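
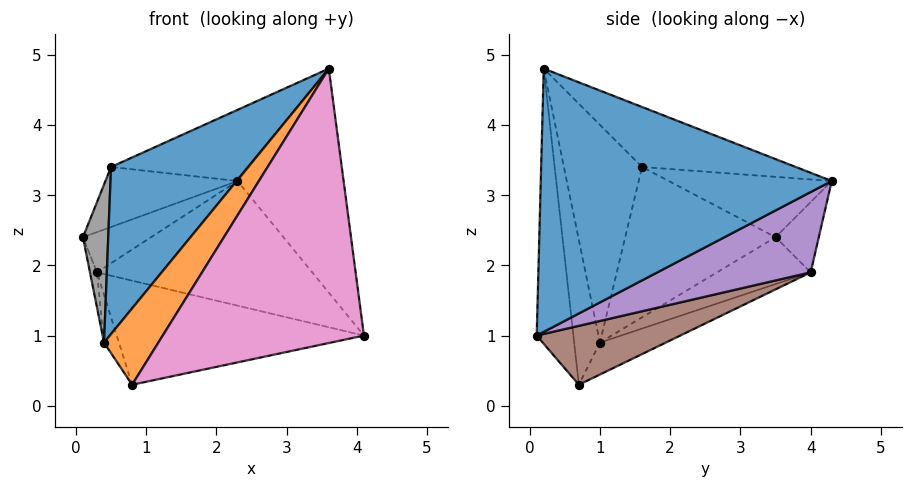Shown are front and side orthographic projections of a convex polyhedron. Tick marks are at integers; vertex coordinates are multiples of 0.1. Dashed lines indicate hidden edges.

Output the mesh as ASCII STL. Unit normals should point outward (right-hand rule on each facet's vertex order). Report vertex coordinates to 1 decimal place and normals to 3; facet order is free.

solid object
 facet normal 0.933 0.340 0.114
  outer loop
   vertex 3.6 0.2 4.8
   vertex 4.1 0.1 1.0
   vertex 2.3 4.3 3.2
  endloop
 endfacet
 facet normal -0.430 0.348 0.833
  outer loop
   vertex 0.5 1.6 3.4
   vertex 2.3 4.3 3.2
   vertex 0.1 3.5 2.4
  endloop
 endfacet
 facet normal -0.295 0.265 0.918
  outer loop
   vertex 0.5 1.6 3.4
   vertex 3.6 0.2 4.8
   vertex 2.3 4.3 3.2
  endloop
 endfacet
 facet normal -0.454 0.714 0.533
  outer loop
   vertex 0.3 4.0 1.9
   vertex 0.1 3.5 2.4
   vertex 2.3 4.3 3.2
  endloop
 endfacet
 facet normal 0.394 0.553 -0.734
  outer loop
   vertex 0.3 4.0 1.9
   vertex 2.3 4.3 3.2
   vertex 4.1 0.1 1.0
  endloop
 endfacet
 facet normal 0.263 0.453 -0.852
  outer loop
   vertex 0.8 0.7 0.3
   vertex 0.3 4.0 1.9
   vertex 4.1 0.1 1.0
  endloop
 endfacet
 facet normal -0.179 -0.984 0.002
  outer loop
   vertex 0.8 0.7 0.3
   vertex 4.1 0.1 1.0
   vertex 3.6 0.2 4.8
  endloop
 endfacet
 facet normal -0.983 -0.165 0.079
  outer loop
   vertex 0.4 1.0 0.9
   vertex 0.5 1.6 3.4
   vertex 0.1 3.5 2.4
  endloop
 endfacet
 facet normal -0.949 0.071 -0.308
  outer loop
   vertex 0.4 1.0 0.9
   vertex 0.1 3.5 2.4
   vertex 0.3 4.0 1.9
  endloop
 endfacet
 facet normal -0.776 0.176 -0.605
  outer loop
   vertex 0.4 1.0 0.9
   vertex 0.3 4.0 1.9
   vertex 0.8 0.7 0.3
  endloop
 endfacet
 facet normal -0.483 -0.847 0.223
  outer loop
   vertex 0.4 1.0 0.9
   vertex 3.6 0.2 4.8
   vertex 0.5 1.6 3.4
  endloop
 endfacet
 facet normal -0.423 -0.891 0.164
  outer loop
   vertex 0.4 1.0 0.9
   vertex 0.8 0.7 0.3
   vertex 3.6 0.2 4.8
  endloop
 endfacet
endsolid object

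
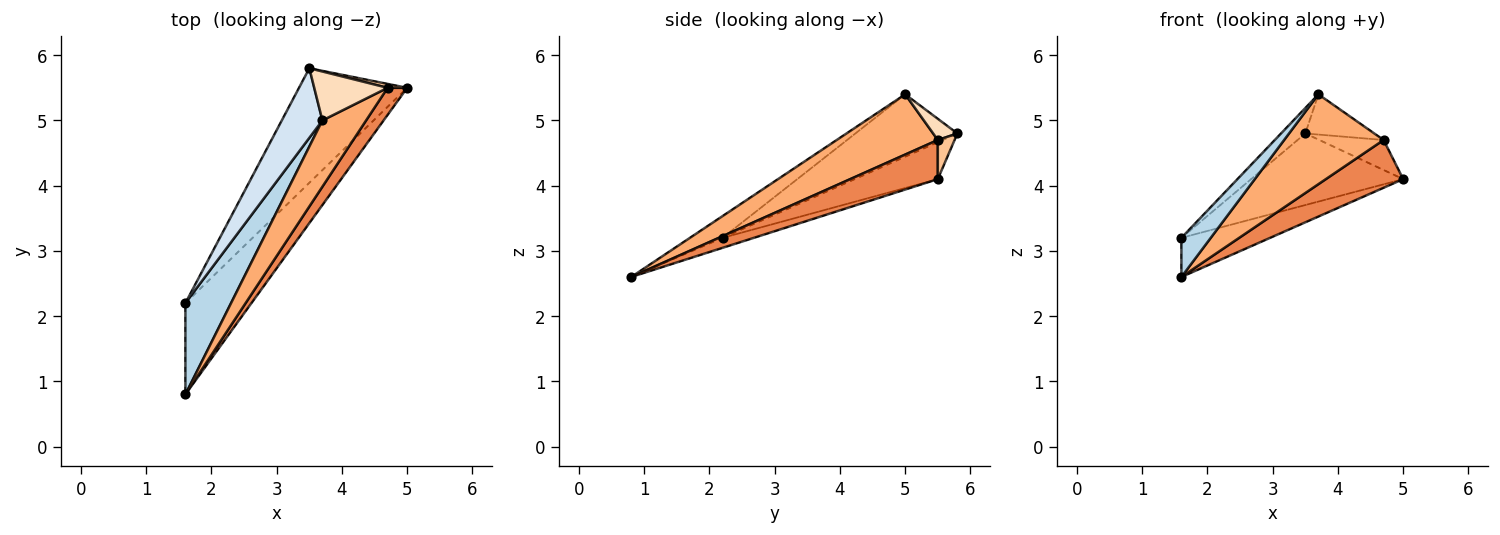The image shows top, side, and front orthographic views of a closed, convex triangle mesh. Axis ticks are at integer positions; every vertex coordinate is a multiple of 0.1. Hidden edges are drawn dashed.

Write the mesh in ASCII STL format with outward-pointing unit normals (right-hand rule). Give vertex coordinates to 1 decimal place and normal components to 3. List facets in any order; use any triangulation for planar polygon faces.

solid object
 facet normal -0.138 0.390 -0.910
  outer loop
   vertex 1.6 2.2 3.2
   vertex 5.0 5.5 4.1
   vertex 1.6 0.8 2.6
  endloop
 endfacet
 facet normal -0.278 0.509 -0.815
  outer loop
   vertex 1.6 2.2 3.2
   vertex 3.5 5.8 4.8
   vertex 5.0 5.5 4.1
  endloop
 endfacet
 facet normal -0.401 -0.361 0.842
  outer loop
   vertex 1.6 2.2 3.2
   vertex 1.6 0.8 2.6
   vertex 3.7 5.0 5.4
  endloop
 endfacet
 facet normal -0.822 0.196 0.535
  outer loop
   vertex 1.6 2.2 3.2
   vertex 3.7 5.0 5.4
   vertex 3.5 5.8 4.8
  endloop
 endfacet
 facet normal 0.702 -0.620 0.351
  outer loop
   vertex 4.7 5.5 4.7
   vertex 1.6 0.8 2.6
   vertex 5.0 5.5 4.1
  endloop
 endfacet
 facet normal 0.633 -0.623 0.460
  outer loop
   vertex 4.7 5.5 4.7
   vertex 3.7 5.0 5.4
   vertex 1.6 0.8 2.6
  endloop
 endfacet
 facet normal 0.250 0.960 0.125
  outer loop
   vertex 4.7 5.5 4.7
   vertex 5.0 5.5 4.1
   vertex 3.5 5.8 4.8
  endloop
 endfacet
 facet normal 0.218 0.620 0.754
  outer loop
   vertex 4.7 5.5 4.7
   vertex 3.5 5.8 4.8
   vertex 3.7 5.0 5.4
  endloop
 endfacet
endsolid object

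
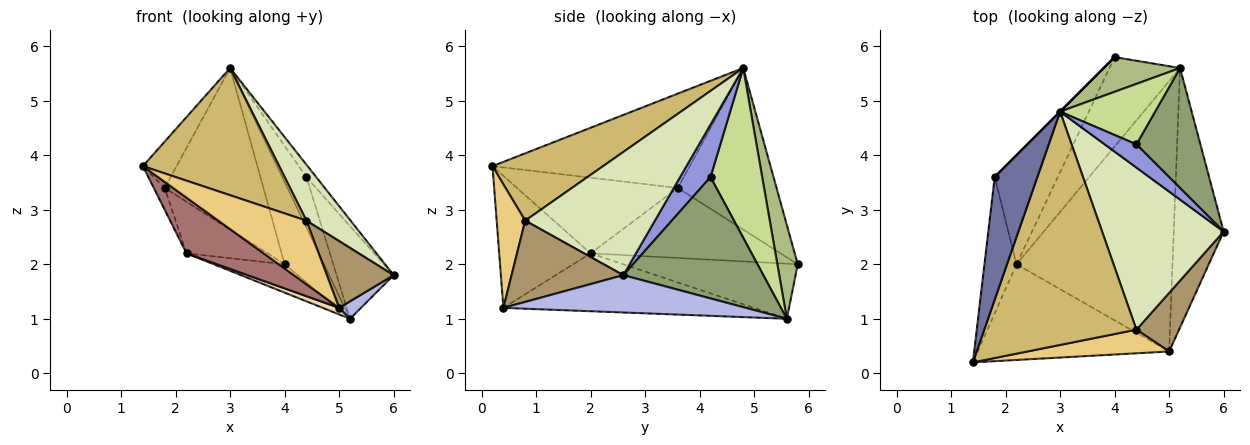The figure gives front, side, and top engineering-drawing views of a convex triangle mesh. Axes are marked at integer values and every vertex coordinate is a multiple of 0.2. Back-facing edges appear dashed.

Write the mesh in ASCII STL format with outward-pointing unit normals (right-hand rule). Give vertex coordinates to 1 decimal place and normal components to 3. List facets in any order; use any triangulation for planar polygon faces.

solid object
 facet normal -0.900 0.154 0.407
  outer loop
   vertex 1.8 3.6 3.4
   vertex 1.4 0.2 3.8
   vertex 3.0 4.8 5.6
  endloop
 endfacet
 facet normal -0.707 0.707 0.000
  outer loop
   vertex 1.8 3.6 3.4
   vertex 3.0 4.8 5.6
   vertex 4.0 5.8 2.0
  endloop
 endfacet
 facet normal 0.826 0.265 0.498
  outer loop
   vertex 4.4 4.2 3.6
   vertex 3.0 4.8 5.6
   vertex 6.0 2.6 1.8
  endloop
 endfacet
 facet normal 0.598 -0.054 -0.800
  outer loop
   vertex 5.2 5.6 1.0
   vertex 6.0 2.6 1.8
   vertex 5.0 0.4 1.2
  endloop
 endfacet
 facet normal 0.832 0.339 0.439
  outer loop
   vertex 5.2 5.6 1.0
   vertex 4.4 4.2 3.6
   vertex 6.0 2.6 1.8
  endloop
 endfacet
 facet normal 0.431 0.832 0.351
  outer loop
   vertex 5.2 5.6 1.0
   vertex 4.0 5.8 2.0
   vertex 3.0 4.8 5.6
  endloop
 endfacet
 facet normal 0.808 0.378 0.452
  outer loop
   vertex 5.2 5.6 1.0
   vertex 3.0 4.8 5.6
   vertex 4.4 4.2 3.6
  endloop
 endfacet
 facet normal 0.692 -0.236 0.683
  outer loop
   vertex 4.4 0.8 2.8
   vertex 6.0 2.6 1.8
   vertex 3.0 4.8 5.6
  endloop
 endfacet
 facet normal 0.783 -0.468 0.410
  outer loop
   vertex 4.4 0.8 2.8
   vertex 5.0 0.4 1.2
   vertex 6.0 2.6 1.8
  endloop
 endfacet
 facet normal 0.362 -0.446 0.818
  outer loop
   vertex 4.4 0.8 2.8
   vertex 3.0 4.8 5.6
   vertex 1.4 0.2 3.8
  endloop
 endfacet
 facet normal 0.290 -0.897 0.333
  outer loop
   vertex 4.4 0.8 2.8
   vertex 1.4 0.2 3.8
   vertex 5.0 0.4 1.2
  endloop
 endfacet
 facet normal -0.348 -0.023 -0.937
  outer loop
   vertex 2.2 2.0 2.2
   vertex 5.2 5.6 1.0
   vertex 5.0 0.4 1.2
  endloop
 endfacet
 facet normal -0.512 -0.432 -0.742
  outer loop
   vertex 2.2 2.0 2.2
   vertex 5.0 0.4 1.2
   vertex 1.4 0.2 3.8
  endloop
 endfacet
 facet normal -0.919 0.062 -0.389
  outer loop
   vertex 2.2 2.0 2.2
   vertex 1.4 0.2 3.8
   vertex 1.8 3.6 3.4
  endloop
 endfacet
 facet normal -0.708 0.302 -0.638
  outer loop
   vertex 2.2 2.0 2.2
   vertex 1.8 3.6 3.4
   vertex 4.0 5.8 2.0
  endloop
 endfacet
 facet normal -0.597 0.242 -0.765
  outer loop
   vertex 2.2 2.0 2.2
   vertex 4.0 5.8 2.0
   vertex 5.2 5.6 1.0
  endloop
 endfacet
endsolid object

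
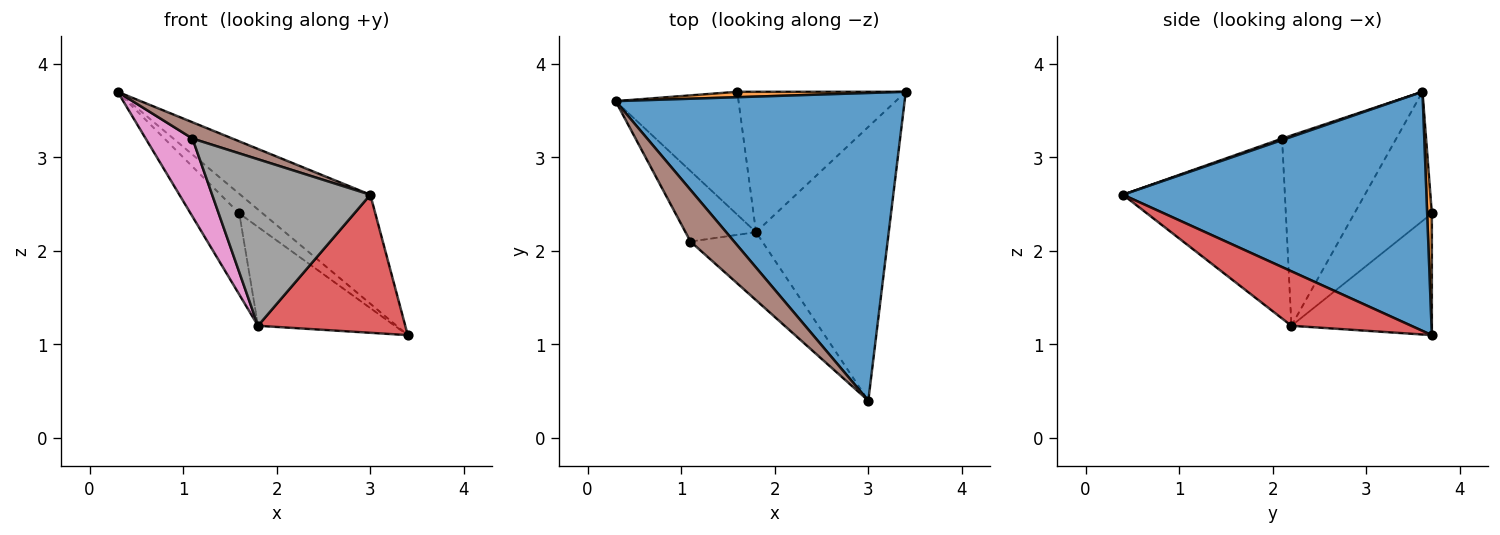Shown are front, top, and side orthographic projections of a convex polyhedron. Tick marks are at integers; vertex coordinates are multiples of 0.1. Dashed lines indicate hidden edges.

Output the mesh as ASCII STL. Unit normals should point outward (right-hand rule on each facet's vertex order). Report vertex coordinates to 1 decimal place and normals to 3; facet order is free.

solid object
 facet normal 0.615 0.263 0.743
  outer loop
   vertex 3.0 0.4 2.6
   vertex 3.4 3.7 1.1
   vertex 0.3 3.6 3.7
  endloop
 endfacet
 facet normal 0.189 0.946 0.262
  outer loop
   vertex 1.6 3.7 2.4
   vertex 0.3 3.6 3.7
   vertex 3.4 3.7 1.1
  endloop
 endfacet
 facet normal -0.659 0.414 -0.628
  outer loop
   vertex 1.8 2.2 1.2
   vertex 0.3 3.6 3.7
   vertex 1.6 3.7 2.4
  endloop
 endfacet
 facet normal 0.344 -0.423 -0.838
  outer loop
   vertex 1.8 2.2 1.2
   vertex 3.4 3.7 1.1
   vertex 3.0 0.4 2.6
  endloop
 endfacet
 facet normal -0.509 0.496 -0.704
  outer loop
   vertex 1.8 2.2 1.2
   vertex 1.6 3.7 2.4
   vertex 3.4 3.7 1.1
  endloop
 endfacet
 facet normal 0.032 -0.301 0.953
  outer loop
   vertex 1.1 2.1 3.2
   vertex 3.0 0.4 2.6
   vertex 0.3 3.6 3.7
  endloop
 endfacet
 facet normal -0.875 -0.359 -0.324
  outer loop
   vertex 1.1 2.1 3.2
   vertex 0.3 3.6 3.7
   vertex 1.8 2.2 1.2
  endloop
 endfacet
 facet normal -0.688 -0.672 -0.274
  outer loop
   vertex 1.1 2.1 3.2
   vertex 1.8 2.2 1.2
   vertex 3.0 0.4 2.6
  endloop
 endfacet
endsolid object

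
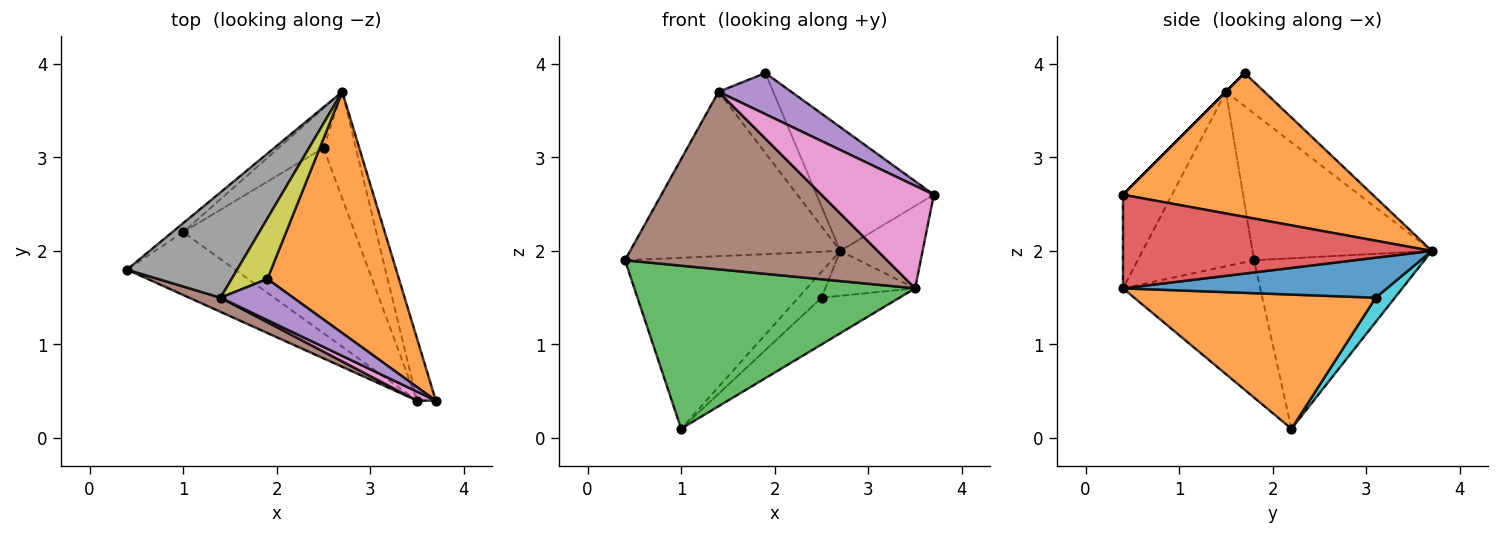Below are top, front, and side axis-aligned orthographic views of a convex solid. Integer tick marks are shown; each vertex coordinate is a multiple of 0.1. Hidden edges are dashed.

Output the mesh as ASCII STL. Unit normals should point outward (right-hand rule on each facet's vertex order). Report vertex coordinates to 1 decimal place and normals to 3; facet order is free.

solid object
 facet normal -0.635 0.771 -0.040
  outer loop
   vertex 1.0 2.2 0.1
   vertex 0.4 1.8 1.9
   vertex 2.7 3.7 2.0
  endloop
 endfacet
 facet normal 0.697 0.327 0.638
  outer loop
   vertex 1.9 1.7 3.9
   vertex 3.7 0.4 2.6
   vertex 2.7 3.7 2.0
  endloop
 endfacet
 facet normal -0.415 -0.849 -0.327
  outer loop
   vertex 3.5 0.4 1.6
   vertex 0.4 1.8 1.9
   vertex 1.0 2.2 0.1
  endloop
 endfacet
 facet normal 0.949 0.253 -0.190
  outer loop
   vertex 3.5 0.4 1.6
   vertex 2.7 3.7 2.0
   vertex 3.7 0.4 2.6
  endloop
 endfacet
 facet normal 0.000 -0.707 0.707
  outer loop
   vertex 1.4 1.5 3.7
   vertex 3.7 0.4 2.6
   vertex 1.9 1.7 3.9
  endloop
 endfacet
 facet normal -0.405 -0.912 0.073
  outer loop
   vertex 1.4 1.5 3.7
   vertex 0.4 1.8 1.9
   vertex 3.5 0.4 1.6
  endloop
 endfacet
 facet normal -0.399 -0.914 0.080
  outer loop
   vertex 1.4 1.5 3.7
   vertex 3.5 0.4 1.6
   vertex 3.7 0.4 2.6
  endloop
 endfacet
 facet normal -0.584 0.684 0.438
  outer loop
   vertex 1.4 1.5 3.7
   vertex 2.7 3.7 2.0
   vertex 0.4 1.8 1.9
  endloop
 endfacet
 facet normal -0.489 0.696 0.526
  outer loop
   vertex 1.4 1.5 3.7
   vertex 1.9 1.7 3.9
   vertex 2.7 3.7 2.0
  endloop
 endfacet
 facet normal 0.413 0.498 -0.763
  outer loop
   vertex 2.5 3.1 1.5
   vertex 1.0 2.2 0.1
   vertex 2.7 3.7 2.0
  endloop
 endfacet
 facet normal 0.752 0.256 -0.608
  outer loop
   vertex 2.5 3.1 1.5
   vertex 2.7 3.7 2.0
   vertex 3.5 0.4 1.6
  endloop
 endfacet
 facet normal 0.604 0.195 -0.773
  outer loop
   vertex 2.5 3.1 1.5
   vertex 3.5 0.4 1.6
   vertex 1.0 2.2 0.1
  endloop
 endfacet
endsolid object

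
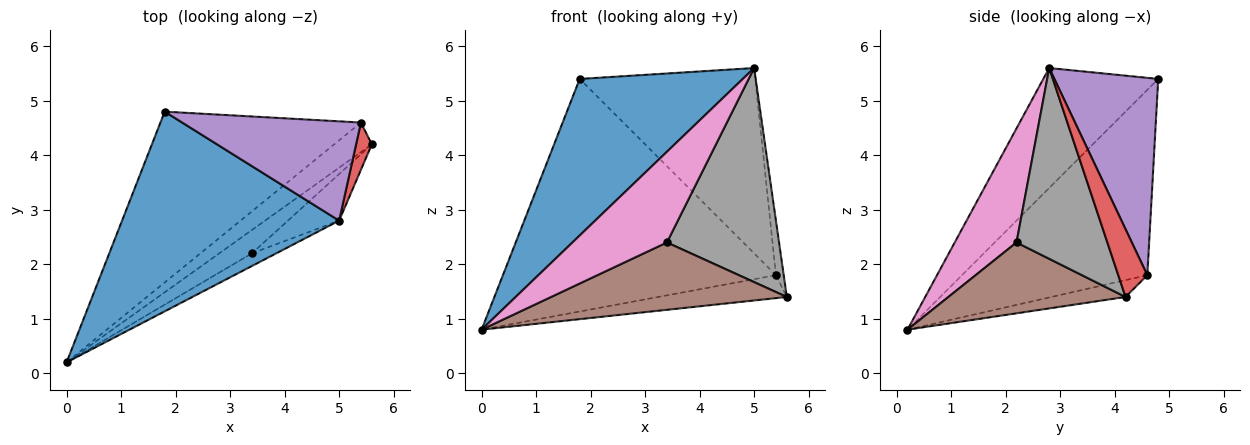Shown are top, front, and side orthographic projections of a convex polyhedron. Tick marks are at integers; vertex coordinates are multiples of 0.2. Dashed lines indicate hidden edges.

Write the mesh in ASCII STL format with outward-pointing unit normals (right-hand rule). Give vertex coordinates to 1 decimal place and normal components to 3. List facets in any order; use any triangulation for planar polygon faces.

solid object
 facet normal -0.399 -0.566 0.722
  outer loop
   vertex 5.0 2.8 5.6
   vertex 1.8 4.8 5.4
   vertex 0.0 0.2 0.8
  endloop
 endfacet
 facet normal -0.333 0.578 -0.745
  outer loop
   vertex 5.4 4.6 1.8
   vertex 5.6 4.2 1.4
   vertex 0.0 0.2 0.8
  endloop
 endfacet
 facet normal -0.480 0.707 -0.519
  outer loop
   vertex 5.4 4.6 1.8
   vertex 0.0 0.2 0.8
   vertex 1.8 4.8 5.4
  endloop
 endfacet
 facet normal 0.943 0.252 0.219
  outer loop
   vertex 5.4 4.6 1.8
   vertex 5.0 2.8 5.6
   vertex 5.6 4.2 1.4
  endloop
 endfacet
 facet normal 0.462 0.782 0.419
  outer loop
   vertex 5.4 4.6 1.8
   vertex 1.8 4.8 5.4
   vertex 5.0 2.8 5.6
  endloop
 endfacet
 facet normal 0.579 -0.770 -0.267
  outer loop
   vertex 3.4 2.2 2.4
   vertex 0.0 0.2 0.8
   vertex 5.6 4.2 1.4
  endloop
 endfacet
 facet normal 0.544 -0.831 -0.116
  outer loop
   vertex 3.4 2.2 2.4
   vertex 5.0 2.8 5.6
   vertex 0.0 0.2 0.8
  endloop
 endfacet
 facet normal 0.621 -0.766 -0.167
  outer loop
   vertex 3.4 2.2 2.4
   vertex 5.6 4.2 1.4
   vertex 5.0 2.8 5.6
  endloop
 endfacet
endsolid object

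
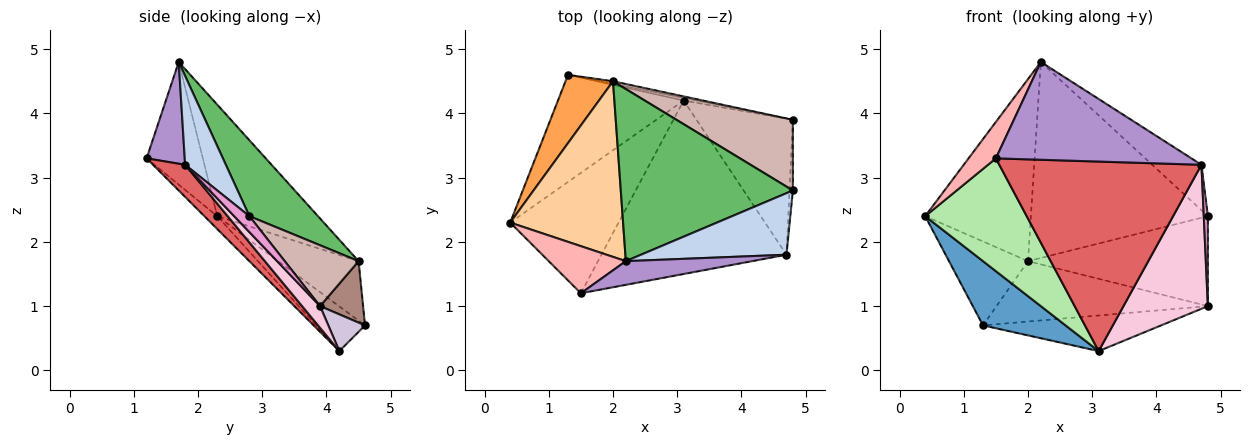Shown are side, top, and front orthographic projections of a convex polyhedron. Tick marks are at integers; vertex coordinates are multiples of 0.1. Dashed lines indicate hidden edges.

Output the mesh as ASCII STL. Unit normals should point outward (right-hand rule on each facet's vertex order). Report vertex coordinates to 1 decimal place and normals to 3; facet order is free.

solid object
 facet normal -0.292 -0.492 -0.820
  outer loop
   vertex 3.1 4.2 0.3
   vertex 0.4 2.3 2.4
   vertex 1.3 4.6 0.7
  endloop
 endfacet
 facet normal 0.441 0.533 0.722
  outer loop
   vertex 4.7 1.8 3.2
   vertex 4.8 2.8 2.4
   vertex 2.2 1.7 4.8
  endloop
 endfacet
 facet normal -0.620 0.609 0.495
  outer loop
   vertex 2.0 4.5 1.7
   vertex 1.3 4.6 0.7
   vertex 0.4 2.3 2.4
  endloop
 endfacet
 facet normal -0.566 0.594 0.573
  outer loop
   vertex 2.0 4.5 1.7
   vertex 0.4 2.3 2.4
   vertex 2.2 1.7 4.8
  endloop
 endfacet
 facet normal 0.280 0.721 0.634
  outer loop
   vertex 2.0 4.5 1.7
   vertex 2.2 1.7 4.8
   vertex 4.8 2.8 2.4
  endloop
 endfacet
 facet normal -0.086 -0.681 -0.727
  outer loop
   vertex 1.5 1.2 3.3
   vertex 0.4 2.3 2.4
   vertex 3.1 4.2 0.3
  endloop
 endfacet
 facet normal 0.116 -0.733 -0.671
  outer loop
   vertex 1.5 1.2 3.3
   vertex 3.1 4.2 0.3
   vertex 4.7 1.8 3.2
  endloop
 endfacet
 facet normal -0.783 -0.380 0.492
  outer loop
   vertex 1.5 1.2 3.3
   vertex 2.2 1.7 4.8
   vertex 0.4 2.3 2.4
  endloop
 endfacet
 facet normal 0.186 -0.955 0.231
  outer loop
   vertex 1.5 1.2 3.3
   vertex 4.7 1.8 3.2
   vertex 2.2 1.7 4.8
  endloop
 endfacet
 facet normal 0.201 0.977 -0.071
  outer loop
   vertex 4.8 3.9 1.0
   vertex 3.1 4.2 0.3
   vertex 1.3 4.6 0.7
  endloop
 endfacet
 facet normal 0.199 0.979 -0.042
  outer loop
   vertex 4.8 3.9 1.0
   vertex 1.3 4.6 0.7
   vertex 2.0 4.5 1.7
  endloop
 endfacet
 facet normal 0.307 0.748 0.588
  outer loop
   vertex 4.8 3.9 1.0
   vertex 2.0 4.5 1.7
   vertex 4.8 2.8 2.4
  endloop
 endfacet
 facet normal 0.946 -0.255 -0.200
  outer loop
   vertex 4.8 3.9 1.0
   vertex 4.8 2.8 2.4
   vertex 4.7 1.8 3.2
  endloop
 endfacet
 facet normal 0.153 -0.718 -0.679
  outer loop
   vertex 4.8 3.9 1.0
   vertex 4.7 1.8 3.2
   vertex 3.1 4.2 0.3
  endloop
 endfacet
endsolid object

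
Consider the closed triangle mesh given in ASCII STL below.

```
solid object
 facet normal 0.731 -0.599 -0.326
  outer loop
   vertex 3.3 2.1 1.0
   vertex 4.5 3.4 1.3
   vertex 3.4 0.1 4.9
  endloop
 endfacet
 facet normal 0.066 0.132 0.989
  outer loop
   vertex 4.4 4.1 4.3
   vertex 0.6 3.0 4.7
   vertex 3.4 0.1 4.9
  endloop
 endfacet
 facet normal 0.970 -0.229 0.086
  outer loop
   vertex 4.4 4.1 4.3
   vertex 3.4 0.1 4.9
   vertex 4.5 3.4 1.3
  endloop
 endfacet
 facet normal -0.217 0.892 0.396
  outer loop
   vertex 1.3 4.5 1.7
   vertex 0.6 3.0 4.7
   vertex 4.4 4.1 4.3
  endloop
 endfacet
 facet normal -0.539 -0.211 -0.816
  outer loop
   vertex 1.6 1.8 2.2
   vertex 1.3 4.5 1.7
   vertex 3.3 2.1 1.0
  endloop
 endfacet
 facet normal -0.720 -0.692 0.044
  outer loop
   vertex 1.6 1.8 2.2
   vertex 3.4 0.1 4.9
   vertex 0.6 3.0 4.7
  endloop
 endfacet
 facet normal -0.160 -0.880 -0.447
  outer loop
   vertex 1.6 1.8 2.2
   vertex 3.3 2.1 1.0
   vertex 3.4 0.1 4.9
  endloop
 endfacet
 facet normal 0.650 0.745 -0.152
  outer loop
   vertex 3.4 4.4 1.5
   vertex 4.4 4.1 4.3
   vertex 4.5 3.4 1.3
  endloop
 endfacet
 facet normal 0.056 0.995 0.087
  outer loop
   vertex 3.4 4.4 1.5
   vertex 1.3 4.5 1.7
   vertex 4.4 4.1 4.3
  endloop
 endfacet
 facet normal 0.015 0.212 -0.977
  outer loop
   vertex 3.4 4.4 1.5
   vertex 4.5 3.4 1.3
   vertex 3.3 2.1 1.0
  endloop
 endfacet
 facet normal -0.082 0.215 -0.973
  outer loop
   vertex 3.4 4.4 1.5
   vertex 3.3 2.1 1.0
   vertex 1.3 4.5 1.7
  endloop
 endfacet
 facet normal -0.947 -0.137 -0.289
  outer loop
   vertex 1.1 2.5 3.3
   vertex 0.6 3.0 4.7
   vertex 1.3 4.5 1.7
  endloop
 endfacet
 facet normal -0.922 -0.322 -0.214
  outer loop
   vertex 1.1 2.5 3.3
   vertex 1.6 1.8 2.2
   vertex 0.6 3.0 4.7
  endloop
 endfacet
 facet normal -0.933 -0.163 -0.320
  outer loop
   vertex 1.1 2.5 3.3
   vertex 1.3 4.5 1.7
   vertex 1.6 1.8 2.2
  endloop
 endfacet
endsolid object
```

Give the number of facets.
14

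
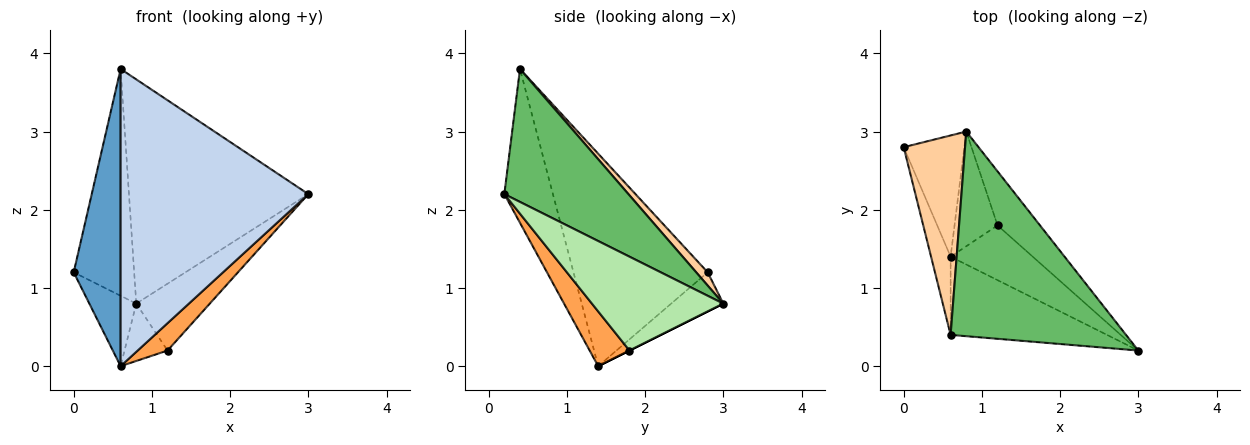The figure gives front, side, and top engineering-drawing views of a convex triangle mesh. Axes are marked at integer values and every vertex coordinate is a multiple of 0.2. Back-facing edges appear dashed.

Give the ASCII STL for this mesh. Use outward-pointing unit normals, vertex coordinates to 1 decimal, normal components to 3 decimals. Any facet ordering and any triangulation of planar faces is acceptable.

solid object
 facet normal -0.940 -0.329 -0.087
  outer loop
   vertex 0.6 1.4 0.0
   vertex 0.6 0.4 3.8
   vertex 0.0 2.8 1.2
  endloop
 endfacet
 facet normal -0.243 -0.938 -0.247
  outer loop
   vertex 0.6 1.4 0.0
   vertex 3.0 0.2 2.2
   vertex 0.6 0.4 3.8
  endloop
 endfacet
 facet normal 0.512 -0.384 -0.768
  outer loop
   vertex 1.2 1.8 0.2
   vertex 3.0 0.2 2.2
   vertex 0.6 1.4 0.0
  endloop
 endfacet
 facet normal 0.141 0.743 0.654
  outer loop
   vertex 0.8 3.0 0.8
   vertex 0.0 2.8 1.2
   vertex 0.6 0.4 3.8
  endloop
 endfacet
 facet normal 0.455 0.658 0.600
  outer loop
   vertex 0.8 3.0 0.8
   vertex 0.6 0.4 3.8
   vertex 3.0 0.2 2.2
  endloop
 endfacet
 facet normal 0.812 0.454 -0.367
  outer loop
   vertex 0.8 3.0 0.8
   vertex 3.0 0.2 2.2
   vertex 1.2 1.8 0.2
  endloop
 endfacet
 facet normal -0.487 0.439 -0.755
  outer loop
   vertex 0.8 3.0 0.8
   vertex 0.6 1.4 0.0
   vertex 0.0 2.8 1.2
  endloop
 endfacet
 facet normal 0.000 0.447 -0.894
  outer loop
   vertex 0.8 3.0 0.8
   vertex 1.2 1.8 0.2
   vertex 0.6 1.4 0.0
  endloop
 endfacet
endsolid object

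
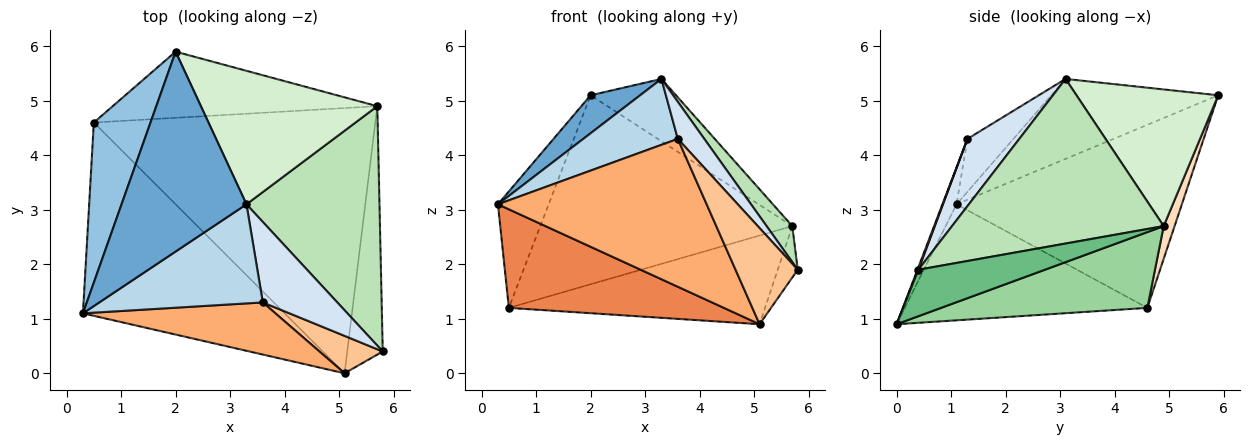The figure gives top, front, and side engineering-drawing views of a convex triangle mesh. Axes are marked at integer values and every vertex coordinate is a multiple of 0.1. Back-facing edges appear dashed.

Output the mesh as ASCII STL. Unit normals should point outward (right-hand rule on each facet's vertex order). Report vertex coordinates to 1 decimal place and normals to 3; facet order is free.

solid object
 facet normal -0.532 -0.158 0.832
  outer loop
   vertex 3.3 3.1 5.4
   vertex 2.0 5.9 5.1
   vertex 0.3 1.1 3.1
  endloop
 endfacet
 facet normal -0.934 0.210 0.289
  outer loop
   vertex 0.5 4.6 1.2
   vertex 0.3 1.1 3.1
   vertex 2.0 5.9 5.1
  endloop
 endfacet
 facet normal -0.260 -0.535 0.804
  outer loop
   vertex 3.6 1.3 4.3
   vertex 3.3 3.1 5.4
   vertex 0.3 1.1 3.1
  endloop
 endfacet
 facet normal 0.634 -0.324 0.702
  outer loop
   vertex 3.6 1.3 4.3
   vertex 5.8 0.4 1.9
   vertex 3.3 3.1 5.4
  endloop
 endfacet
 facet normal -0.456 -0.404 -0.793
  outer loop
   vertex 5.1 0.0 0.9
   vertex 0.3 1.1 3.1
   vertex 0.5 4.6 1.2
  endloop
 endfacet
 facet normal -0.064 -0.941 0.332
  outer loop
   vertex 5.1 0.0 0.9
   vertex 3.6 1.3 4.3
   vertex 0.3 1.1 3.1
  endloop
 endfacet
 facet normal 0.014 -0.932 0.363
  outer loop
   vertex 5.1 0.0 0.9
   vertex 5.8 0.4 1.9
   vertex 3.6 1.3 4.3
  endloop
 endfacet
 facet normal 0.041 0.943 -0.330
  outer loop
   vertex 5.7 4.9 2.7
   vertex 0.5 4.6 1.2
   vertex 2.0 5.9 5.1
  endloop
 endfacet
 facet normal 0.789 0.125 -0.602
  outer loop
   vertex 5.7 4.9 2.7
   vertex 5.8 0.4 1.9
   vertex 5.1 0.0 0.9
  endloop
 endfacet
 facet normal 0.247 0.307 -0.919
  outer loop
   vertex 5.7 4.9 2.7
   vertex 5.1 0.0 0.9
   vertex 0.5 4.6 1.2
  endloop
 endfacet
 facet normal 0.774 -0.094 0.626
  outer loop
   vertex 5.7 4.9 2.7
   vertex 3.3 3.1 5.4
   vertex 5.8 0.4 1.9
  endloop
 endfacet
 facet normal 0.575 0.346 0.742
  outer loop
   vertex 5.7 4.9 2.7
   vertex 2.0 5.9 5.1
   vertex 3.3 3.1 5.4
  endloop
 endfacet
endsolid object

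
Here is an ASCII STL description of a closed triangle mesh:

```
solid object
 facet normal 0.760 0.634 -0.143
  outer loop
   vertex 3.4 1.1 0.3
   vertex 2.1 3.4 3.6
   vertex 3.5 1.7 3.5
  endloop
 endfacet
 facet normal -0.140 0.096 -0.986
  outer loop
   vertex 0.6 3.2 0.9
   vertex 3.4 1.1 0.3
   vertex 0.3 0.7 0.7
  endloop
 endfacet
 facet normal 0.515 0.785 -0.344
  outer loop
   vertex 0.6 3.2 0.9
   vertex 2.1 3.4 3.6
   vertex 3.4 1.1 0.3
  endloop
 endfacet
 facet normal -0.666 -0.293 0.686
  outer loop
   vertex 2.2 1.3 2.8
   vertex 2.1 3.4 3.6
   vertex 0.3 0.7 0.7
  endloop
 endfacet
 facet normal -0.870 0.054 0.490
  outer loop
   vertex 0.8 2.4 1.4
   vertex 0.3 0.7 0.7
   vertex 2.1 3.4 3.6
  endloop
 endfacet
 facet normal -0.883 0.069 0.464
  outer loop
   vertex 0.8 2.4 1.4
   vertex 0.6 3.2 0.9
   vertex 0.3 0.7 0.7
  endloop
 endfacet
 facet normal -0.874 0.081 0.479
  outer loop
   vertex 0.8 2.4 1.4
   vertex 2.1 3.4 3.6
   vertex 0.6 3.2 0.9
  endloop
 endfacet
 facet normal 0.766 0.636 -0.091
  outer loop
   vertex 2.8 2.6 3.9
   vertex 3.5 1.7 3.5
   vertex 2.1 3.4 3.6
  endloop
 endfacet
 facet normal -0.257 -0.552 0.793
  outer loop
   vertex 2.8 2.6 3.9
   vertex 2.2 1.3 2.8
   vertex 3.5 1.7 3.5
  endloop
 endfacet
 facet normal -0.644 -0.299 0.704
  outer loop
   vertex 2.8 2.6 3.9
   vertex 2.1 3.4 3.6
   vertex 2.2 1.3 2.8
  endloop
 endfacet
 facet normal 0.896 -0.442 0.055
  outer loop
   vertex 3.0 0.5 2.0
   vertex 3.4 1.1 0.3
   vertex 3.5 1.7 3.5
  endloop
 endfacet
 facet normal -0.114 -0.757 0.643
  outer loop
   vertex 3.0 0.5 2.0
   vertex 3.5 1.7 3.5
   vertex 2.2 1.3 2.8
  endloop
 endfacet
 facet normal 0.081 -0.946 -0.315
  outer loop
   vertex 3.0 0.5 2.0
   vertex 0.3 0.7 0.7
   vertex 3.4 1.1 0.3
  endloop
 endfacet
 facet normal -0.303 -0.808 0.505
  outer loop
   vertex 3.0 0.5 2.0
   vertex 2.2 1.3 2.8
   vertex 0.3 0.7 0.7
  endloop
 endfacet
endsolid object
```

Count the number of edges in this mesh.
21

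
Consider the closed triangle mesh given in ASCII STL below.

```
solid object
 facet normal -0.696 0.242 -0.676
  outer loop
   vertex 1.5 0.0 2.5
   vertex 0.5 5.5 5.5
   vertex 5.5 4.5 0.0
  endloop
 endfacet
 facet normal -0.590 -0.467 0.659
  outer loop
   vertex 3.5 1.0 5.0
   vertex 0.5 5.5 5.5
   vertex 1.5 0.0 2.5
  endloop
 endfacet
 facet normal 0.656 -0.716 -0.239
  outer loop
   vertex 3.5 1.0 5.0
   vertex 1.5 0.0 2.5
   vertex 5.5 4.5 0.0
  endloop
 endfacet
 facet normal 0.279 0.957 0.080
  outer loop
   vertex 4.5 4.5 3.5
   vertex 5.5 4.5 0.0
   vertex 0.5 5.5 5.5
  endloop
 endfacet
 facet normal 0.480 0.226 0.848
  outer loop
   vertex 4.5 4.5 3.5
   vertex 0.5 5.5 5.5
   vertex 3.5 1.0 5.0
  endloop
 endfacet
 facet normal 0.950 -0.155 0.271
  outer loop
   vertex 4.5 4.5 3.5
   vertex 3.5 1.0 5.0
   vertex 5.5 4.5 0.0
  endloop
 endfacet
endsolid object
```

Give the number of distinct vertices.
5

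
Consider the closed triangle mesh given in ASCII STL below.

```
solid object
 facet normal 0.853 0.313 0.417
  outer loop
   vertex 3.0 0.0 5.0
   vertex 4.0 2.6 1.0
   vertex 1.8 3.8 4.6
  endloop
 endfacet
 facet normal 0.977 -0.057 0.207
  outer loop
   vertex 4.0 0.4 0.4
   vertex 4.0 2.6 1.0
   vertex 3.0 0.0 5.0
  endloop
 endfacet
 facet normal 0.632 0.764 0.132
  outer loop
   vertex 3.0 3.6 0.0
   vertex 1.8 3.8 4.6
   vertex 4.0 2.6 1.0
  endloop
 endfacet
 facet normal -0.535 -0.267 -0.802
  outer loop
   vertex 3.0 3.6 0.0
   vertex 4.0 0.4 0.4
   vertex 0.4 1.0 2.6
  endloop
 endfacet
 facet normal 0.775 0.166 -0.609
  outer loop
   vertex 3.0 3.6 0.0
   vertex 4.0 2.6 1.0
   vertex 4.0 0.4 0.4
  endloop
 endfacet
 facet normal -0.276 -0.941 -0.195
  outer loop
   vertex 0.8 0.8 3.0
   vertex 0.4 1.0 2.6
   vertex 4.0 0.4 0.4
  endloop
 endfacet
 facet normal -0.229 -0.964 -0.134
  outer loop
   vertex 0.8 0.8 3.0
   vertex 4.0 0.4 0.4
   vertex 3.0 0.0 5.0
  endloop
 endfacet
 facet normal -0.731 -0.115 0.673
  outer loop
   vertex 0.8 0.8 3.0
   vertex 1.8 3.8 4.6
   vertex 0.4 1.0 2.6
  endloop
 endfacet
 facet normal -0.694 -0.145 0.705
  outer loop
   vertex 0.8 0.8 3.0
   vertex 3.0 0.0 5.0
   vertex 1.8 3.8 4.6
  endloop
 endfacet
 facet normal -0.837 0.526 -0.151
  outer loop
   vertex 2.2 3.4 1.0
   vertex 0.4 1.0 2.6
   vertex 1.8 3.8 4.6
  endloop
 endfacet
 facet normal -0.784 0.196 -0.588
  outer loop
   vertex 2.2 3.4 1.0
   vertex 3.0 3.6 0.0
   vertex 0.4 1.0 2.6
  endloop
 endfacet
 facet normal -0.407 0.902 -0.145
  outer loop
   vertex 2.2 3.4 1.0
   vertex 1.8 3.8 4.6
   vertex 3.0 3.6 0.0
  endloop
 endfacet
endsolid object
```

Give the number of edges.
18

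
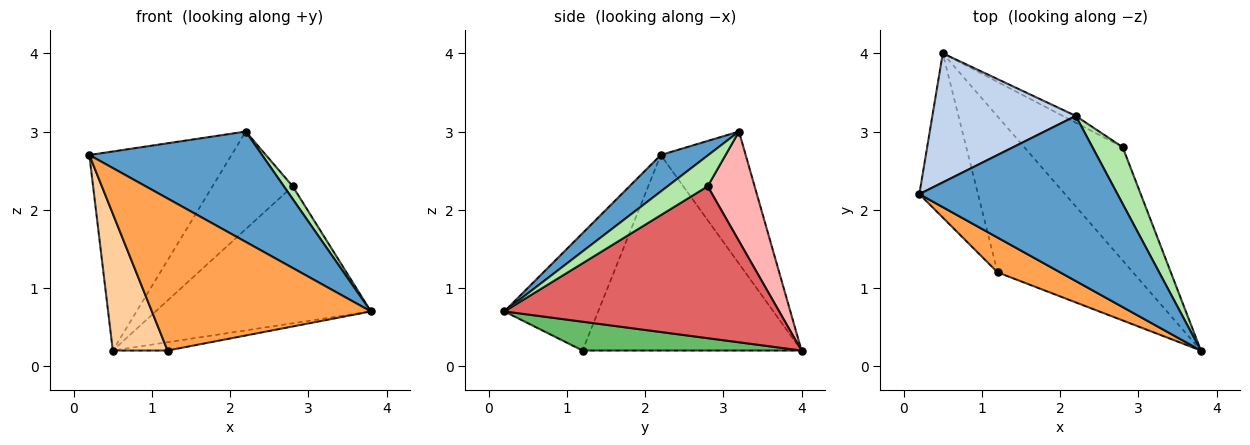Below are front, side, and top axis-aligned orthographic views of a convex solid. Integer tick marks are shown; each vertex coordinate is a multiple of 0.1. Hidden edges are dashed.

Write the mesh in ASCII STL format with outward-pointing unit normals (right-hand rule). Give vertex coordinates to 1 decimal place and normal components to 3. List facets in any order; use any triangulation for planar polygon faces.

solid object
 facet normal 0.151 -0.549 0.822
  outer loop
   vertex 2.2 3.2 3.0
   vertex 0.2 2.2 2.7
   vertex 3.8 0.2 0.7
  endloop
 endfacet
 facet normal -0.448 0.750 0.486
  outer loop
   vertex 0.5 4.0 0.2
   vertex 0.2 2.2 2.7
   vertex 2.2 3.2 3.0
  endloop
 endfacet
 facet normal -0.386 -0.900 0.206
  outer loop
   vertex 1.2 1.2 0.2
   vertex 3.8 0.2 0.7
   vertex 0.2 2.2 2.7
  endloop
 endfacet
 facet normal -0.931 -0.233 -0.279
  outer loop
   vertex 1.2 1.2 0.2
   vertex 0.2 2.2 2.7
   vertex 0.5 4.0 0.2
  endloop
 endfacet
 facet normal 0.208 0.052 -0.977
  outer loop
   vertex 1.2 1.2 0.2
   vertex 0.5 4.0 0.2
   vertex 3.8 0.2 0.7
  endloop
 endfacet
 facet normal 0.704 -0.155 0.693
  outer loop
   vertex 2.8 2.8 2.3
   vertex 2.2 3.2 3.0
   vertex 3.8 0.2 0.7
  endloop
 endfacet
 facet normal 0.701 0.549 -0.454
  outer loop
   vertex 2.8 2.8 2.3
   vertex 3.8 0.2 0.7
   vertex 0.5 4.0 0.2
  endloop
 endfacet
 facet normal 0.504 0.861 -0.060
  outer loop
   vertex 2.8 2.8 2.3
   vertex 0.5 4.0 0.2
   vertex 2.2 3.2 3.0
  endloop
 endfacet
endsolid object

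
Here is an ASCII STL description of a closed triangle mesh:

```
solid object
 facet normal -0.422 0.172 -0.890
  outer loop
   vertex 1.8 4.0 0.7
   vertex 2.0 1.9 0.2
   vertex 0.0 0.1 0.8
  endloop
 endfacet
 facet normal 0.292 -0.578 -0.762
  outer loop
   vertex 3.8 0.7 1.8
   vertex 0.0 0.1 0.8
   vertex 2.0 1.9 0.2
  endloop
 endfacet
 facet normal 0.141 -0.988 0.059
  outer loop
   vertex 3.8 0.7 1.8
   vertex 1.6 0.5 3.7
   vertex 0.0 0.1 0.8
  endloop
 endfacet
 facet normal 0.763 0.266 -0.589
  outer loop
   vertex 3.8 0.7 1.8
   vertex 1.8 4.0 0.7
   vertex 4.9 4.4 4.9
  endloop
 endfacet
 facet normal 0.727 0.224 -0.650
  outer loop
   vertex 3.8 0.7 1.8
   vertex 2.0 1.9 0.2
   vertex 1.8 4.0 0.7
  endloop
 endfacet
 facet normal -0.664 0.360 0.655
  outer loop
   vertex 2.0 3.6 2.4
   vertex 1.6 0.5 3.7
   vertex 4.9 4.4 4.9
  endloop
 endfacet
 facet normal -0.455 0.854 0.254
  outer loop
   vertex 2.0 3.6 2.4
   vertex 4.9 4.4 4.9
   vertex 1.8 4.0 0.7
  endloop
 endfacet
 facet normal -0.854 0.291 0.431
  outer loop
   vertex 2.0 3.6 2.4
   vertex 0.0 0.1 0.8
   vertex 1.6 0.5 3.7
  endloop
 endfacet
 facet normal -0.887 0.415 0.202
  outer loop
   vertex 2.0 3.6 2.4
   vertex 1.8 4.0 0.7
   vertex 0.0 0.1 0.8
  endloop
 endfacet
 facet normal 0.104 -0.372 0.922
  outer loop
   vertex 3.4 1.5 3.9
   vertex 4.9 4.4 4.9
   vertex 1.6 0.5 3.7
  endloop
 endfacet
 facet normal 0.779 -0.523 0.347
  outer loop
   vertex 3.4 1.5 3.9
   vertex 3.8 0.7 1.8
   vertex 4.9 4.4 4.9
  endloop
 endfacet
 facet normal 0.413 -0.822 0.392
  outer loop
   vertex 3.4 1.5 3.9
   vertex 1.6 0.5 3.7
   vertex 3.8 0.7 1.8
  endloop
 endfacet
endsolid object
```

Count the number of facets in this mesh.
12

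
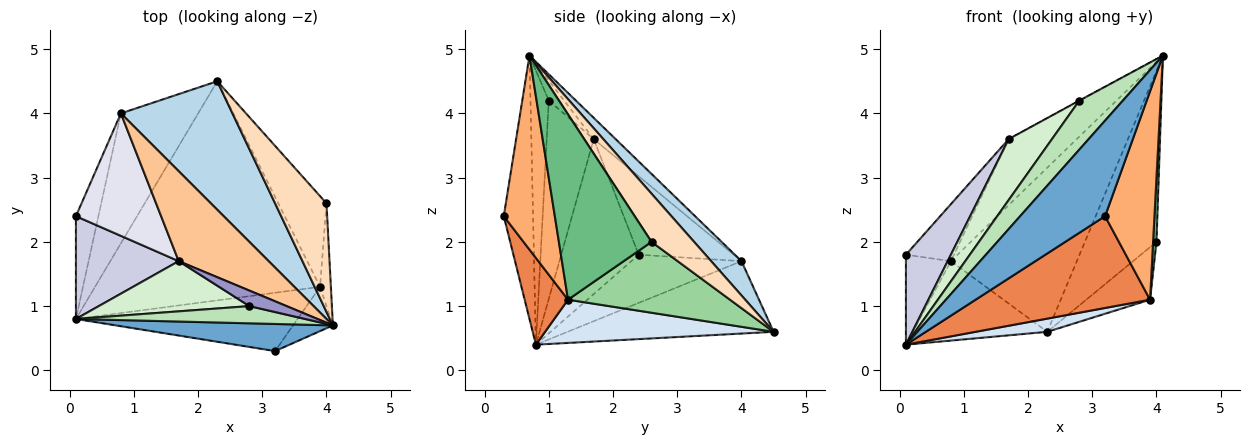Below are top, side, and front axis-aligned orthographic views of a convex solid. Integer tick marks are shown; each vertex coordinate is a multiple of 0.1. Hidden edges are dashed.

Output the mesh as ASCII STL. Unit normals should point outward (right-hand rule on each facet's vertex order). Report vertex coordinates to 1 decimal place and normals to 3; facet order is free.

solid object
 facet normal -0.315 -0.913 0.259
  outer loop
   vertex 3.2 0.3 2.4
   vertex 4.1 0.7 4.9
   vertex 0.1 0.8 0.4
  endloop
 endfacet
 facet normal -0.624 0.407 -0.666
  outer loop
   vertex 0.8 4.0 1.7
   vertex 2.3 4.5 0.6
   vertex 0.1 0.8 0.4
  endloop
 endfacet
 facet normal 0.186 0.774 0.606
  outer loop
   vertex 0.8 4.0 1.7
   vertex 4.1 0.7 4.9
   vertex 2.3 4.5 0.6
  endloop
 endfacet
 facet normal 0.188 -0.059 -0.980
  outer loop
   vertex 3.9 1.3 1.1
   vertex 0.1 0.8 0.4
   vertex 2.3 4.5 0.6
  endloop
 endfacet
 facet normal 0.205 -0.826 -0.525
  outer loop
   vertex 3.9 1.3 1.1
   vertex 3.2 0.3 2.4
   vertex 0.1 0.8 0.4
  endloop
 endfacet
 facet normal 0.711 -0.688 -0.146
  outer loop
   vertex 3.9 1.3 1.1
   vertex 4.1 0.7 4.9
   vertex 3.2 0.3 2.4
  endloop
 endfacet
 facet normal -0.187 0.581 0.792
  outer loop
   vertex 1.7 1.7 3.6
   vertex 4.1 0.7 4.9
   vertex 0.8 4.0 1.7
  endloop
 endfacet
 facet normal 0.449 0.754 0.479
  outer loop
   vertex 4.0 2.6 2.0
   vertex 2.3 4.5 0.6
   vertex 4.1 0.7 4.9
  endloop
 endfacet
 facet normal 0.998 -0.036 -0.058
  outer loop
   vertex 4.0 2.6 2.0
   vertex 4.1 0.7 4.9
   vertex 3.9 1.3 1.1
  endloop
 endfacet
 facet normal 0.786 0.310 -0.535
  outer loop
   vertex 4.0 2.6 2.0
   vertex 3.9 1.3 1.1
   vertex 2.3 4.5 0.6
  endloop
 endfacet
 facet normal -0.368 -0.877 0.308
  outer loop
   vertex 2.8 1.0 4.2
   vertex 0.1 0.8 0.4
   vertex 4.1 0.7 4.9
  endloop
 endfacet
 facet normal -0.642 -0.591 0.487
  outer loop
   vertex 2.8 1.0 4.2
   vertex 1.7 1.7 3.6
   vertex 0.1 0.8 0.4
  endloop
 endfacet
 facet normal -0.471 0.015 0.882
  outer loop
   vertex 2.8 1.0 4.2
   vertex 4.1 0.7 4.9
   vertex 1.7 1.7 3.6
  endloop
 endfacet
 facet normal -0.850 0.347 -0.397
  outer loop
   vertex 0.1 2.4 1.8
   vertex 0.8 4.0 1.7
   vertex 0.1 0.8 0.4
  endloop
 endfacet
 facet normal -0.750 -0.435 0.498
  outer loop
   vertex 0.1 2.4 1.8
   vertex 0.1 0.8 0.4
   vertex 1.7 1.7 3.6
  endloop
 endfacet
 facet normal -0.641 0.324 0.696
  outer loop
   vertex 0.1 2.4 1.8
   vertex 1.7 1.7 3.6
   vertex 0.8 4.0 1.7
  endloop
 endfacet
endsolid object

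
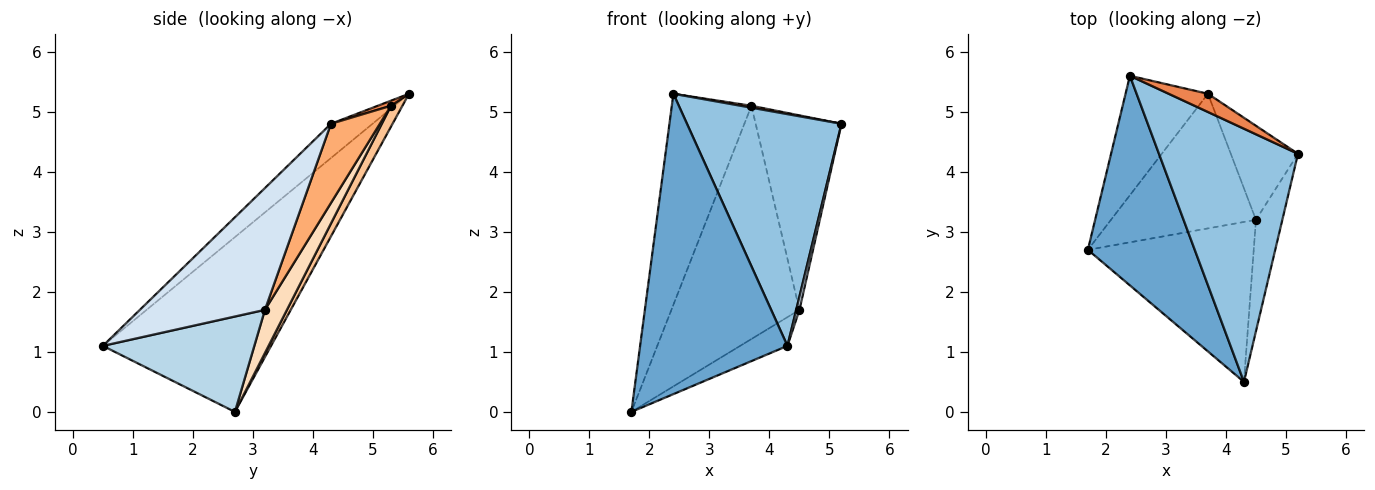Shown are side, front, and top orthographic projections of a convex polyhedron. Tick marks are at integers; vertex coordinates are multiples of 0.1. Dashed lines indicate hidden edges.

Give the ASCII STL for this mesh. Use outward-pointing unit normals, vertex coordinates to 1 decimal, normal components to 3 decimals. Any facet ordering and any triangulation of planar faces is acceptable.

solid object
 facet normal -0.683 -0.599 0.418
  outer loop
   vertex 2.4 5.6 5.3
   vertex 1.7 2.7 0.0
   vertex 4.3 0.5 1.1
  endloop
 endfacet
 facet normal -0.179 -0.664 0.726
  outer loop
   vertex 2.4 5.6 5.3
   vertex 4.3 0.5 1.1
   vertex 5.2 4.3 4.8
  endloop
 endfacet
 facet normal 0.493 0.154 -0.857
  outer loop
   vertex 4.5 3.2 1.7
   vertex 4.3 0.5 1.1
   vertex 1.7 2.7 0.0
  endloop
 endfacet
 facet normal 0.977 -0.025 -0.212
  outer loop
   vertex 4.5 3.2 1.7
   vertex 5.2 4.3 4.8
   vertex 4.3 0.5 1.1
  endloop
 endfacet
 facet normal 0.128 -0.104 0.986
  outer loop
   vertex 3.7 5.3 5.1
   vertex 2.4 5.6 5.3
   vertex 5.2 4.3 4.8
  endloop
 endfacet
 facet normal 0.457 0.801 -0.387
  outer loop
   vertex 3.7 5.3 5.1
   vertex 5.2 4.3 4.8
   vertex 4.5 3.2 1.7
  endloop
 endfacet
 facet normal 0.124 0.863 -0.489
  outer loop
   vertex 3.7 5.3 5.1
   vertex 1.7 2.7 0.0
   vertex 2.4 5.6 5.3
  endloop
 endfacet
 facet normal 0.147 0.857 -0.494
  outer loop
   vertex 3.7 5.3 5.1
   vertex 4.5 3.2 1.7
   vertex 1.7 2.7 0.0
  endloop
 endfacet
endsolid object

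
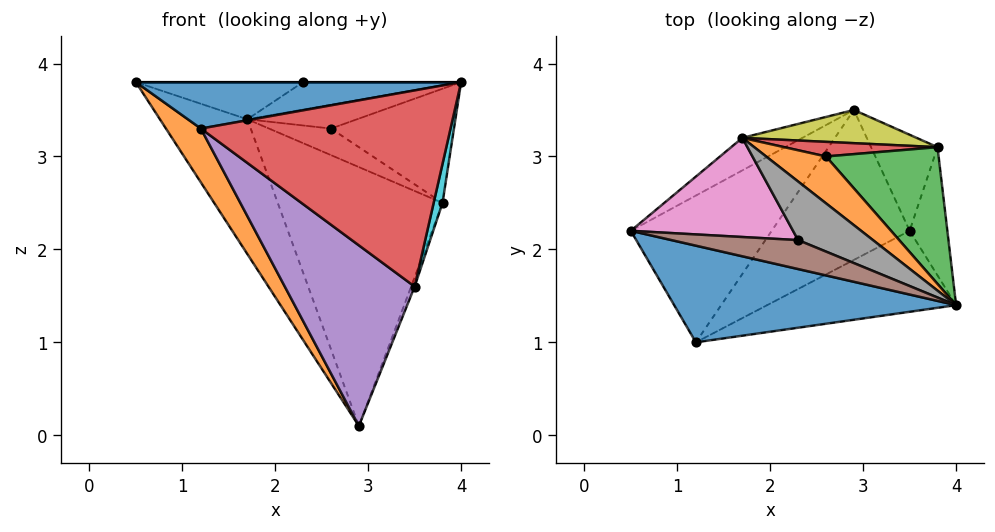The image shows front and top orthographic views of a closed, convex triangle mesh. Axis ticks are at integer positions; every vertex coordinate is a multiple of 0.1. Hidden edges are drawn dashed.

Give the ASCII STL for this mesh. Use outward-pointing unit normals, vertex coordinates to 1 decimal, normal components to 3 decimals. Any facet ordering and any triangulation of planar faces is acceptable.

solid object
 facet normal -0.099 -0.431 0.897
  outer loop
   vertex 1.2 1.0 3.3
   vertex 4.0 1.4 3.8
   vertex 0.5 2.2 3.8
  endloop
 endfacet
 facet normal -0.784 -0.214 -0.583
  outer loop
   vertex 1.2 1.0 3.3
   vertex 0.5 2.2 3.8
   vertex 2.9 3.5 0.1
  endloop
 endfacet
 facet normal -0.664 0.727 -0.175
  outer loop
   vertex 1.7 3.2 3.4
   vertex 2.9 3.5 0.1
   vertex 0.5 2.2 3.8
  endloop
 endfacet
 facet normal 0.196 -0.906 -0.374
  outer loop
   vertex 3.5 2.2 1.6
   vertex 4.0 1.4 3.8
   vertex 1.2 1.0 3.3
  endloop
 endfacet
 facet normal -0.070 -0.768 -0.637
  outer loop
   vertex 3.5 2.2 1.6
   vertex 1.2 1.0 3.3
   vertex 2.9 3.5 0.1
  endloop
 endfacet
 facet normal 0.000 0.000 1.000
  outer loop
   vertex 2.3 2.1 3.8
   vertex 0.5 2.2 3.8
   vertex 4.0 1.4 3.8
  endloop
 endfacet
 facet normal 0.020 0.351 0.936
  outer loop
   vertex 2.3 2.1 3.8
   vertex 1.7 3.2 3.4
   vertex 0.5 2.2 3.8
  endloop
 endfacet
 facet normal 0.172 0.418 0.892
  outer loop
   vertex 2.3 2.1 3.8
   vertex 4.0 1.4 3.8
   vertex 1.7 3.2 3.4
  endloop
 endfacet
 facet normal 0.101 0.987 0.127
  outer loop
   vertex 3.8 3.1 2.5
   vertex 2.9 3.5 0.1
   vertex 1.7 3.2 3.4
  endloop
 endfacet
 facet normal 0.966 -0.075 -0.247
  outer loop
   vertex 3.8 3.1 2.5
   vertex 4.0 1.4 3.8
   vertex 3.5 2.2 1.6
  endloop
 endfacet
 facet normal 0.938 0.033 -0.346
  outer loop
   vertex 3.8 3.1 2.5
   vertex 3.5 2.2 1.6
   vertex 2.9 3.5 0.1
  endloop
 endfacet
 facet normal 0.196 0.445 0.874
  outer loop
   vertex 2.6 3.0 3.3
   vertex 1.7 3.2 3.4
   vertex 4.0 1.4 3.8
  endloop
 endfacet
 facet normal 0.417 0.583 0.698
  outer loop
   vertex 2.6 3.0 3.3
   vertex 4.0 1.4 3.8
   vertex 3.8 3.1 2.5
  endloop
 endfacet
 facet normal 0.241 0.850 0.468
  outer loop
   vertex 2.6 3.0 3.3
   vertex 3.8 3.1 2.5
   vertex 1.7 3.2 3.4
  endloop
 endfacet
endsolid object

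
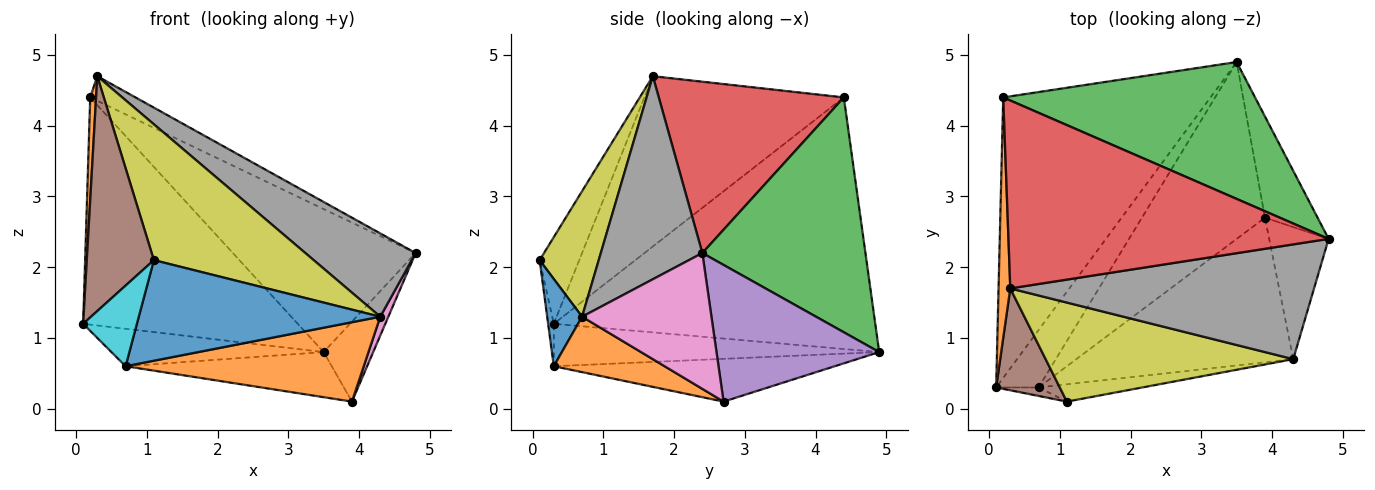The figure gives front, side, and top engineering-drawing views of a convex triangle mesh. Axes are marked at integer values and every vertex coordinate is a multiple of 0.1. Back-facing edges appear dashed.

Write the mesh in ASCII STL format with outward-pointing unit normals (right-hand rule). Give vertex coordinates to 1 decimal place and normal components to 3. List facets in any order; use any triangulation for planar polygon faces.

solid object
 facet normal -0.686 0.458 -0.565
  outer loop
   vertex 0.2 4.4 4.4
   vertex 3.5 4.9 0.8
   vertex 0.1 0.3 1.2
  endloop
 endfacet
 facet normal -0.997 -0.029 0.069
  outer loop
   vertex 0.2 4.4 4.4
   vertex 0.1 0.3 1.2
   vertex 0.3 1.7 4.7
  endloop
 endfacet
 facet normal 0.542 0.607 0.581
  outer loop
   vertex 0.2 4.4 4.4
   vertex 4.8 2.4 2.2
   vertex 3.5 4.9 0.8
  endloop
 endfacet
 facet normal 0.469 0.115 0.876
  outer loop
   vertex 0.2 4.4 4.4
   vertex 0.3 1.7 4.7
   vertex 4.8 2.4 2.2
  endloop
 endfacet
 facet normal 0.898 0.273 -0.346
  outer loop
   vertex 3.9 2.7 0.1
   vertex 3.5 4.9 0.8
   vertex 4.8 2.4 2.2
  endloop
 endfacet
 facet normal -0.476 -0.807 0.350
  outer loop
   vertex 1.1 0.1 2.1
   vertex 0.3 1.7 4.7
   vertex 0.1 0.3 1.2
  endloop
 endfacet
 facet normal 0.915 -0.057 -0.400
  outer loop
   vertex 4.3 0.7 1.3
   vertex 3.9 2.7 0.1
   vertex 4.8 2.4 2.2
  endloop
 endfacet
 facet normal 0.476 -0.517 0.712
  outer loop
   vertex 4.3 0.7 1.3
   vertex 4.8 2.4 2.2
   vertex 0.3 1.7 4.7
  endloop
 endfacet
 facet normal 0.286 -0.774 0.565
  outer loop
   vertex 4.3 0.7 1.3
   vertex 0.3 1.7 4.7
   vertex 1.1 0.1 2.1
  endloop
 endfacet
 facet normal -0.104 -0.989 -0.104
  outer loop
   vertex 0.7 0.3 0.6
   vertex 1.1 0.1 2.1
   vertex 0.1 0.3 1.2
  endloop
 endfacet
 facet normal 0.141 -0.976 -0.168
  outer loop
   vertex 0.7 0.3 0.6
   vertex 4.3 0.7 1.3
   vertex 1.1 0.1 2.1
  endloop
 endfacet
 facet normal 0.219 -0.470 -0.855
  outer loop
   vertex 0.7 0.3 0.6
   vertex 3.9 2.7 0.1
   vertex 4.3 0.7 1.3
  endloop
 endfacet
 facet normal -0.642 0.419 -0.642
  outer loop
   vertex 0.7 0.3 0.6
   vertex 0.1 0.3 1.2
   vertex 3.5 4.9 0.8
  endloop
 endfacet
 facet normal -0.319 0.234 -0.918
  outer loop
   vertex 0.7 0.3 0.6
   vertex 3.5 4.9 0.8
   vertex 3.9 2.7 0.1
  endloop
 endfacet
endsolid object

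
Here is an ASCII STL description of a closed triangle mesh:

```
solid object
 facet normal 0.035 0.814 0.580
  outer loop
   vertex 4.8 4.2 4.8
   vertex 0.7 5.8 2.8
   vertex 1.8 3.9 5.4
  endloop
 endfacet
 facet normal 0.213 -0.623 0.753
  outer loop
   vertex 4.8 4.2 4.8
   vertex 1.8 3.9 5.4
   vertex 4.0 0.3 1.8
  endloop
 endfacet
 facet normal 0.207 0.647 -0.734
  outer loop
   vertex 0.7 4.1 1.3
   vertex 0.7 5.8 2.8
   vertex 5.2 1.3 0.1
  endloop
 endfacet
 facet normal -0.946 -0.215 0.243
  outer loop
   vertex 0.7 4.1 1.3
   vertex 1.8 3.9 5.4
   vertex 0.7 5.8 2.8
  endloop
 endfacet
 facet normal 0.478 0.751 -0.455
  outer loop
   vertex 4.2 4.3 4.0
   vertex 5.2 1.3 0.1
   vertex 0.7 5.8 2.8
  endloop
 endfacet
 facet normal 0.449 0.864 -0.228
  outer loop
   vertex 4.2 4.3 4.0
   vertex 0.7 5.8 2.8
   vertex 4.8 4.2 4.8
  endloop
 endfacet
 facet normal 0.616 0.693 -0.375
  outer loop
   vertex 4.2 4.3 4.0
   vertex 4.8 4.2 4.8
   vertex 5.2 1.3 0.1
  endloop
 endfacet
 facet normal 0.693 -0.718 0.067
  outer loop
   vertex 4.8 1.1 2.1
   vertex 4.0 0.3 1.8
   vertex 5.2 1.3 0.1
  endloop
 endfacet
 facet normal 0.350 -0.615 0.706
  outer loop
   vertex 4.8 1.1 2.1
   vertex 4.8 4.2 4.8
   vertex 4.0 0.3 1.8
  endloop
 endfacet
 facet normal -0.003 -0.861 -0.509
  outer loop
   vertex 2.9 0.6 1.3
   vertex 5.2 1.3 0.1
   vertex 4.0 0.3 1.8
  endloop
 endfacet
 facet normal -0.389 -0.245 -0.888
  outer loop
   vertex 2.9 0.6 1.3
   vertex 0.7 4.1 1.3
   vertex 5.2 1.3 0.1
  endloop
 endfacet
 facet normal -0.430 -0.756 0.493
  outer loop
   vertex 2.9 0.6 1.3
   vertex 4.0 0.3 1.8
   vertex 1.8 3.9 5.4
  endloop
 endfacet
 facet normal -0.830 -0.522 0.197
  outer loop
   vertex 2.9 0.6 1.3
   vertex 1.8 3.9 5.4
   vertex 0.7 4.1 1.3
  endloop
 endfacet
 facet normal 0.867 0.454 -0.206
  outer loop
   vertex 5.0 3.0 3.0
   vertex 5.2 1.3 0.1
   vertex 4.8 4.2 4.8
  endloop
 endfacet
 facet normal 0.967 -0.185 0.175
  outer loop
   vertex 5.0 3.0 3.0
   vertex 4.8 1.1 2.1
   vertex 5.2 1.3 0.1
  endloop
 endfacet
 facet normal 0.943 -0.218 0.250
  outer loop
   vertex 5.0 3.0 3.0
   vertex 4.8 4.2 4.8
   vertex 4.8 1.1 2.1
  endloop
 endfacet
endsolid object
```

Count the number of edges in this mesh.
24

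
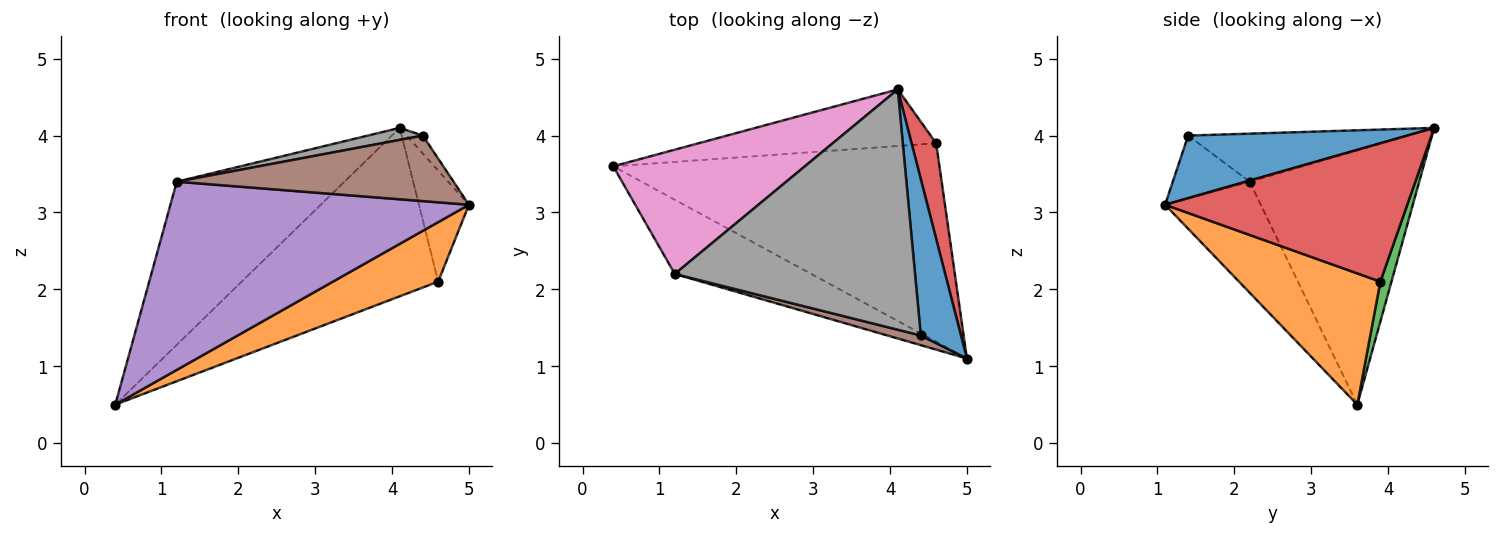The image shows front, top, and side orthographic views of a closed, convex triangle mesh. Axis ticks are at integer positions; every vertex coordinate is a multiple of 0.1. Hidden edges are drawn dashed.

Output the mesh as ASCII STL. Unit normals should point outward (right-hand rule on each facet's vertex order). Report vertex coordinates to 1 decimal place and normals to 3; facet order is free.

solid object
 facet normal 0.840 0.062 0.539
  outer loop
   vertex 4.4 1.4 4.0
   vertex 5.0 1.1 3.1
   vertex 4.1 4.6 4.1
  endloop
 endfacet
 facet normal 0.360 -0.268 -0.894
  outer loop
   vertex 4.6 3.9 2.1
   vertex 5.0 1.1 3.1
   vertex 0.4 3.6 0.5
  endloop
 endfacet
 facet normal 0.054 0.947 -0.318
  outer loop
   vertex 4.6 3.9 2.1
   vertex 0.4 3.6 0.5
   vertex 4.1 4.6 4.1
  endloop
 endfacet
 facet normal 0.965 0.199 0.172
  outer loop
   vertex 4.6 3.9 2.1
   vertex 4.1 4.6 4.1
   vertex 5.0 1.1 3.1
  endloop
 endfacet
 facet normal -0.286 -0.891 -0.352
  outer loop
   vertex 1.2 2.2 3.4
   vertex 0.4 3.6 0.5
   vertex 5.0 1.1 3.1
  endloop
 endfacet
 facet normal -0.265 -0.954 0.141
  outer loop
   vertex 1.2 2.2 3.4
   vertex 5.0 1.1 3.1
   vertex 4.4 1.4 4.0
  endloop
 endfacet
 facet normal -0.627 0.620 0.472
  outer loop
   vertex 1.2 2.2 3.4
   vertex 4.1 4.6 4.1
   vertex 0.4 3.6 0.5
  endloop
 endfacet
 facet normal -0.196 -0.049 0.979
  outer loop
   vertex 1.2 2.2 3.4
   vertex 4.4 1.4 4.0
   vertex 4.1 4.6 4.1
  endloop
 endfacet
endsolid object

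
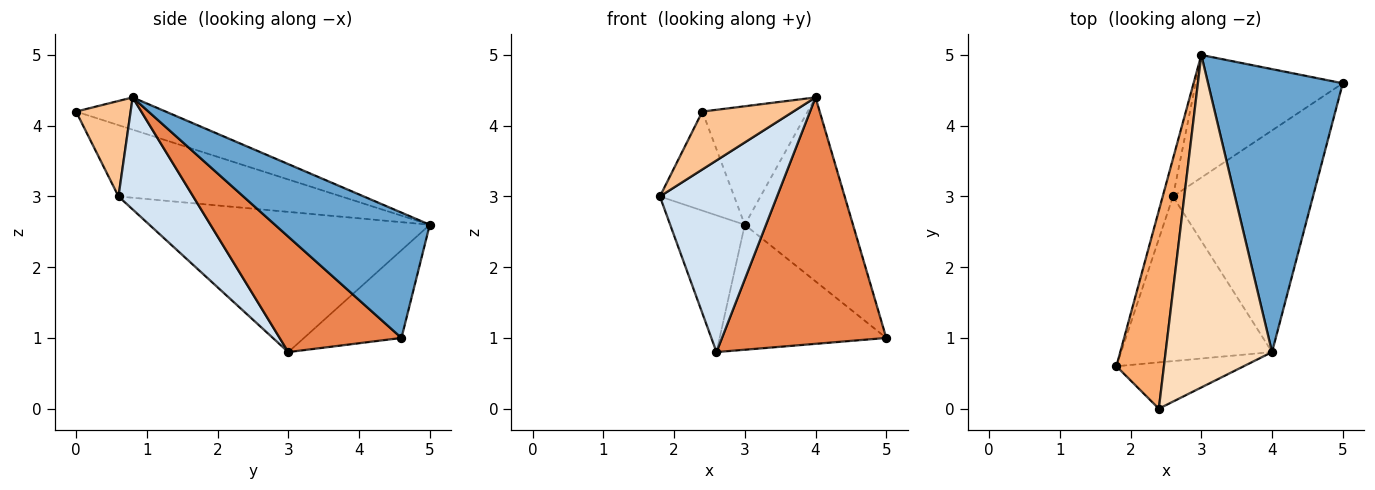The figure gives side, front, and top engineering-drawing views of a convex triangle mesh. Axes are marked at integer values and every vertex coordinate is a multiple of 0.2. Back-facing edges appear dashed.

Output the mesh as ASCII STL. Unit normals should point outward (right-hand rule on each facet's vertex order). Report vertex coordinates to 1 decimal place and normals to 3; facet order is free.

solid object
 facet normal 0.615 0.430 0.661
  outer loop
   vertex 4.0 0.8 4.4
   vertex 5.0 4.6 1.0
   vertex 3.0 5.0 2.6
  endloop
 endfacet
 facet normal -0.964 0.256 -0.071
  outer loop
   vertex 2.6 3.0 0.8
   vertex 1.8 0.6 3.0
   vertex 3.0 5.0 2.6
  endloop
 endfacet
 facet normal -0.385 0.659 -0.646
  outer loop
   vertex 2.6 3.0 0.8
   vertex 3.0 5.0 2.6
   vertex 5.0 4.6 1.0
  endloop
 endfacet
 facet normal 0.435 -0.683 -0.587
  outer loop
   vertex 2.6 3.0 0.8
   vertex 4.0 0.8 4.4
   vertex 1.8 0.6 3.0
  endloop
 endfacet
 facet normal 0.483 -0.651 -0.586
  outer loop
   vertex 2.6 3.0 0.8
   vertex 5.0 4.6 1.0
   vertex 4.0 0.8 4.4
  endloop
 endfacet
 facet normal -0.802 0.267 0.535
  outer loop
   vertex 2.4 0.0 4.2
   vertex 3.0 5.0 2.6
   vertex 1.8 0.6 3.0
  endloop
 endfacet
 facet normal 0.424 -0.707 -0.566
  outer loop
   vertex 2.4 0.0 4.2
   vertex 1.8 0.6 3.0
   vertex 4.0 0.8 4.4
  endloop
 endfacet
 facet normal -0.275 0.323 0.906
  outer loop
   vertex 2.4 0.0 4.2
   vertex 4.0 0.8 4.4
   vertex 3.0 5.0 2.6
  endloop
 endfacet
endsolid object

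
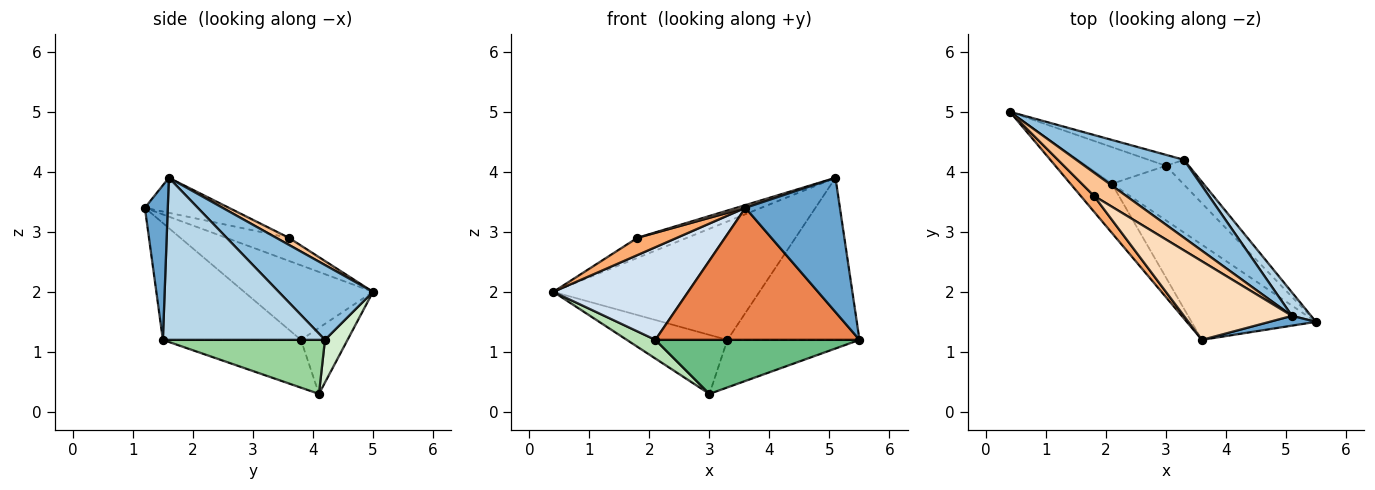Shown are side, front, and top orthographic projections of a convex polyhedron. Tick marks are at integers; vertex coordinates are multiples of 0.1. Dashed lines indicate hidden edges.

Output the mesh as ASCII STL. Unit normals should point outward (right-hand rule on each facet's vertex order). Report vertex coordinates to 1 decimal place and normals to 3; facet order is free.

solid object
 facet normal 0.235 -0.969 0.071
  outer loop
   vertex 5.1 1.6 3.9
   vertex 3.6 1.2 3.4
   vertex 5.5 1.5 1.2
  endloop
 endfacet
 facet normal 0.357 0.780 0.513
  outer loop
   vertex 3.3 4.2 1.2
   vertex 0.4 5.0 2.0
   vertex 5.1 1.6 3.9
  endloop
 endfacet
 facet normal 0.772 0.629 0.091
  outer loop
   vertex 3.3 4.2 1.2
   vertex 5.1 1.6 3.9
   vertex 5.5 1.5 1.2
  endloop
 endfacet
 facet normal -0.645 -0.675 -0.358
  outer loop
   vertex 2.1 3.8 1.2
   vertex 3.6 1.2 3.4
   vertex 0.4 5.0 2.0
  endloop
 endfacet
 facet normal -0.481 -0.711 -0.513
  outer loop
   vertex 2.1 3.8 1.2
   vertex 5.5 1.5 1.2
   vertex 3.6 1.2 3.4
  endloop
 endfacet
 facet normal -0.761 -0.479 0.438
  outer loop
   vertex 1.8 3.6 2.9
   vertex 0.4 5.0 2.0
   vertex 3.6 1.2 3.4
  endloop
 endfacet
 facet normal 0.164 0.644 0.747
  outer loop
   vertex 1.8 3.6 2.9
   vertex 5.1 1.6 3.9
   vertex 0.4 5.0 2.0
  endloop
 endfacet
 facet normal -0.308 -0.033 0.951
  outer loop
   vertex 1.8 3.6 2.9
   vertex 3.6 1.2 3.4
   vertex 5.1 1.6 3.9
  endloop
 endfacet
 facet normal -0.430 -0.635 -0.642
  outer loop
   vertex 3.0 4.1 0.3
   vertex 5.5 1.5 1.2
   vertex 2.1 3.8 1.2
  endloop
 endfacet
 facet normal 0.736 0.600 -0.312
  outer loop
   vertex 3.0 4.1 0.3
   vertex 3.3 4.2 1.2
   vertex 5.5 1.5 1.2
  endloop
 endfacet
 facet normal -0.595 -0.365 -0.716
  outer loop
   vertex 3.0 4.1 0.3
   vertex 2.1 3.8 1.2
   vertex 0.4 5.0 2.0
  endloop
 endfacet
 facet normal 0.216 0.960 -0.179
  outer loop
   vertex 3.0 4.1 0.3
   vertex 0.4 5.0 2.0
   vertex 3.3 4.2 1.2
  endloop
 endfacet
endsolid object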